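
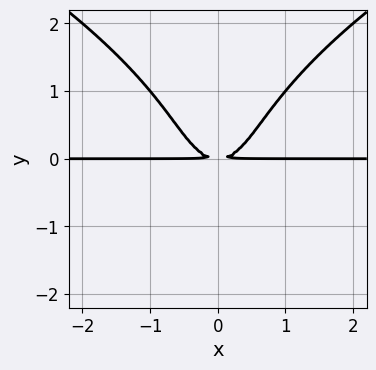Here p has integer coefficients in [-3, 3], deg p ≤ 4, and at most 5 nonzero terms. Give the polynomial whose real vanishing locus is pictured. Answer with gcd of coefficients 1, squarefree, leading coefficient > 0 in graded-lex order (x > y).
y^4 - 3*x^2*y + 2*y^2

First, deg p = 4. The shape is more complex than any degree-3 curve.
Next, symmetries: mirror symmetry x ↦ −x ⇒ only even powers of x.
Next, observable constraints: the visible x-axis segment lies entirely on the curve.
Finally, solving for integer coefficients yields p as stated.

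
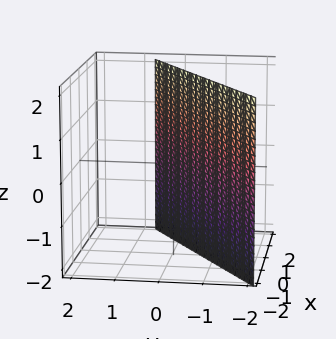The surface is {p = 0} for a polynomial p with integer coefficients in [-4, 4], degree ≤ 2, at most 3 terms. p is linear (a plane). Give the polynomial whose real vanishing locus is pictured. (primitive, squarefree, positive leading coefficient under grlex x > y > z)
1. The degree is 1 — every cross-section is a straight line — this is a plane.
2. From the visible intercepts: it misses every integer gridline on the z-axis; it meets the x-axis at x = 1 (among the integer gridlines).
3. Solving for integer coefficients yields p as stated.

2*x - 3*y - 2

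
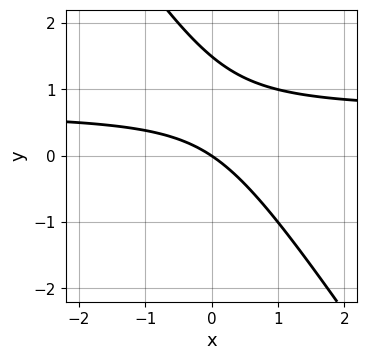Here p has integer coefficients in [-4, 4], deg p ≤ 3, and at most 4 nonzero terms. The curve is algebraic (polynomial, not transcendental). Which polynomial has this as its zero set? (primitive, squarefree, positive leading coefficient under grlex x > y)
Degree: no degree-1 curve has this shape, so deg p = 2.
Observable constraints: it crosses the x-axis at the gridline x = 0; it meets the y-axis at y = 0 (among the integer gridlines).
Fitting integer coefficients to these (and the overall shape) gives p.

3*x*y + 2*y^2 - 2*x - 3*y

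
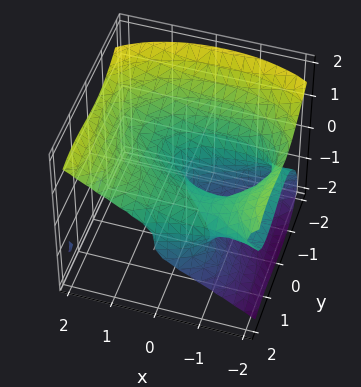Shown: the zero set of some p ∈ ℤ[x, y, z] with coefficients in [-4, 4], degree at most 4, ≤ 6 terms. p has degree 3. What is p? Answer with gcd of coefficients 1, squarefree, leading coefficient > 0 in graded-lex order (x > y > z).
(a) Degree: the shape is more complex than any degree-2 surface, so deg p = 3.
(b) Reading off the gridlines: one x-axis crossing is at x = 0; the y-axis gridline crossings are at y ∈ {0, 2}; it meets the z-axis at z = 0 (among the integer gridlines).
(c) Assembling these constraints gives the stated polynomial.

x^2*z - y^3 - 2*z^3 + 2*y^2 + x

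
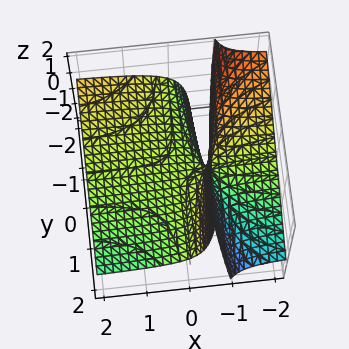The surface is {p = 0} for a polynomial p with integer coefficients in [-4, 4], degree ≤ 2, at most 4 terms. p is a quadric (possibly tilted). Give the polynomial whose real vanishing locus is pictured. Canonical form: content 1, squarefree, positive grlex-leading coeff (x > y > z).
x*y + 3*x*z + 2*z

1. deg p = 2.
2. Reading off the gridlines: every point of the x-axis in the box is on the surface; the visible y-axis segment lies entirely on the surface; it crosses the z-axis at the gridline z = 0.
3. These observations pin down the coefficients.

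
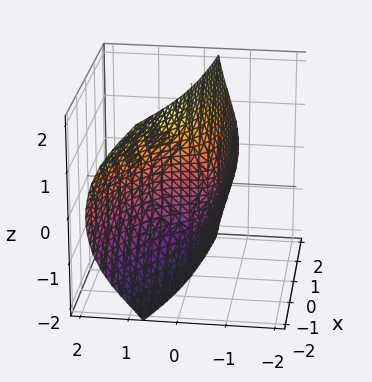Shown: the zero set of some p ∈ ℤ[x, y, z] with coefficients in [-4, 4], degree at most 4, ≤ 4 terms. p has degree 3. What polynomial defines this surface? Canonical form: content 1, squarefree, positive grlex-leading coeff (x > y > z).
(a) deg p = 3. A generic line meets the surface in up to 3 points.
(b) Checking where it meets the axes: every point of the z-axis in the box is on the surface; it meets the y-axis at y = 0 (among the integer gridlines).
(c) The integer polynomial consistent with all of this is the stated p.

y^3 + y*z^2 + x*y + x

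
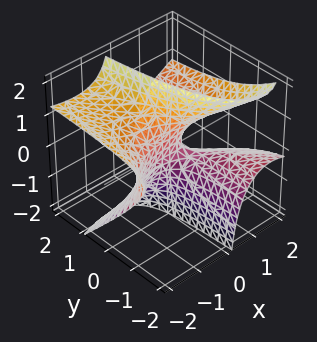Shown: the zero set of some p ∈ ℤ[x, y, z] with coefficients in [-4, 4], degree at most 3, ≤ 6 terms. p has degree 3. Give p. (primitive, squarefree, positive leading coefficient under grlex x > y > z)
(a) Degree: no degree-2 surface has this shape, so deg p = 3.
(b) From the axis intercepts and sections: it crosses the x-axis at the gridline x = 0; one y-axis crossing is at y = 0.
(c) Matching integer coefficients to the picture gives p. Check: (0, 0, -1) on the z-axis lies on the surface, and p(0, 0, -1) = 0. ✓

x^3 - 3*x*y*z - 3*x*z^2 + 3*x*y - 3*y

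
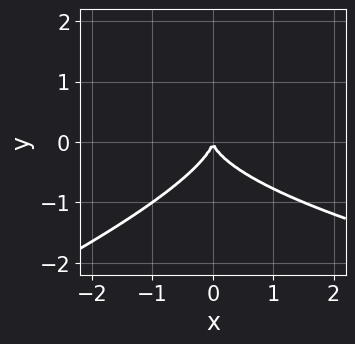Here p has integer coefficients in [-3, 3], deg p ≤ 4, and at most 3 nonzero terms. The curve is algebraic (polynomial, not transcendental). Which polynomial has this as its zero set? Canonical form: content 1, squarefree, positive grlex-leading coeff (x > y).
First, deg p = 3. A generic line meets the curve in up to 3 points.
Next, from the visible intercepts: one y-axis crossing is at y = 0; one x-axis crossing is at x = 0.
Finally, these observations pin down the coefficients.

x*y^2 - 3*y^3 - 2*x^2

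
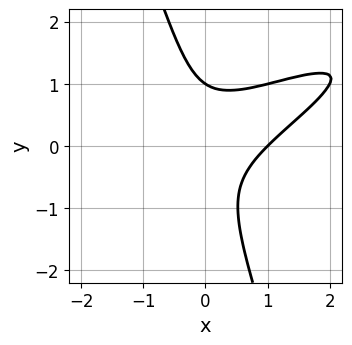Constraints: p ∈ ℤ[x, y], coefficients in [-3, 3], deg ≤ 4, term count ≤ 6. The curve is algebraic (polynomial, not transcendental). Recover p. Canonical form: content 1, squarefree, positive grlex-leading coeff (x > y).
(a) The degree is 3 — no degree-2 curve has this shape.
(b) Reading off the gridlines: it crosses the y-axis at the gridline y = 1; it meets the x-axis at x = 1 (among the integer gridlines).
(c) Fitting integer coefficients to these (and the overall shape) gives p.

x^3 - 3*x^2*y + 2*x*y^2 + y^3 - 1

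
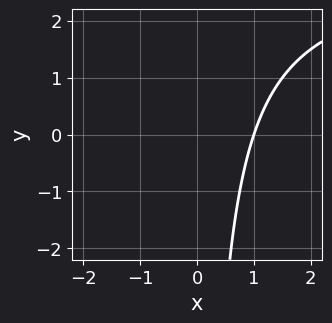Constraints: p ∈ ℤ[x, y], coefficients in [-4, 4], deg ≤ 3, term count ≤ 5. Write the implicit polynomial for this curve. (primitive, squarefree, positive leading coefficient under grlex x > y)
Degree: no degree-1 curve has this shape, so deg p = 2.
Against the integer gridlines: it meets the x-axis at x = 1 (among the integer gridlines); no y-intercept at any integer in the box.
Assembling these constraints gives the stated polynomial.

x*y - 3*x + 3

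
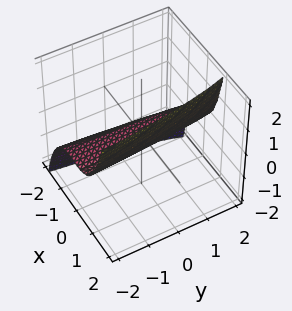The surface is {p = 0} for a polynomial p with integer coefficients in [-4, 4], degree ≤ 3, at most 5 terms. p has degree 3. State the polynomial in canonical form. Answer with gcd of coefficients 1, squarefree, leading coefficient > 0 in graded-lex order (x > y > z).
Degree: the shape is more complex than any degree-2 surface, so deg p = 3.
From the visible intercepts: one z-axis crossing is at z = 0; the visible y-axis segment lies entirely on the surface; it meets the x-axis at x = 0 (among the integer gridlines).
Together with the visible shape, these determine p as stated.

2*x^3 + y*z - 3*z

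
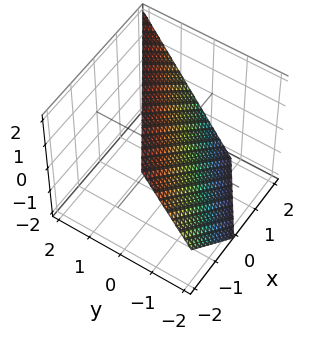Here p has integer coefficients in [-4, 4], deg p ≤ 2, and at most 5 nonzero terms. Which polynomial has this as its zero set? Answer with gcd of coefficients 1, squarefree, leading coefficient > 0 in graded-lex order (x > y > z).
2*x - 3*y + 2*z - 2

(a) Degree: every cross-section is a straight line — this is a plane, so deg p = 1.
(b) From the axis intercepts and sections: one x-axis crossing is at x = 1; it crosses the z-axis at the gridline z = 1.
(c) These observations pin down the coefficients.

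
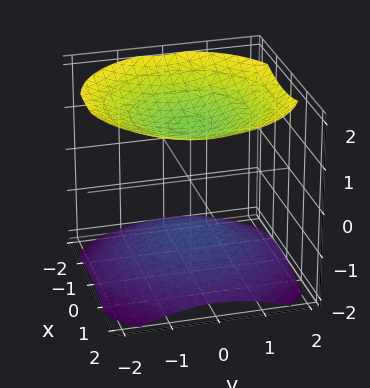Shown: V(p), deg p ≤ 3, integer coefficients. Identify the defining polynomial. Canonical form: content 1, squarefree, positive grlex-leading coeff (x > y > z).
(a) There are 2 components.
(b) Degree: the shape is more complex than any degree-1 surface, so deg p = 2.
(c) Symmetries: rotational symmetry about the z-axis ⇒ p depends on x, y only through x² + y².
(d) From the visible intercepts: the surface avoids every integer x-axis point in the box; the surface avoids every integer y-axis point in the box.
(e) Solving for integer coefficients yields p as stated.

x^2 + y^2 - 2*z^2 + 3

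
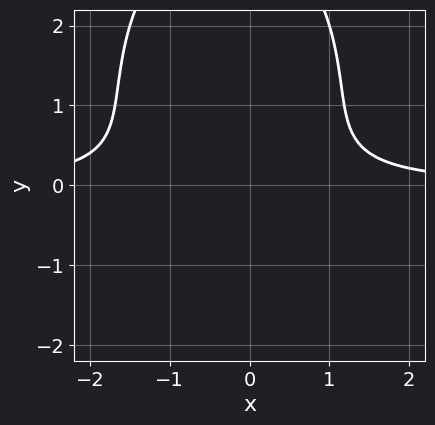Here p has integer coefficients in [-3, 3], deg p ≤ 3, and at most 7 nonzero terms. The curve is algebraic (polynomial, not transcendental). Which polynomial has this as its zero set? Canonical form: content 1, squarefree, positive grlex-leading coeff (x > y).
(a) deg p = 3.
(b) Checking where it meets the axes: no x-intercept at any integer in the box; no y-intercept at any integer in the box.
(c) Putting this together gives p.

2*x^2*y + y^3 + x*y - 3*y^2 - 2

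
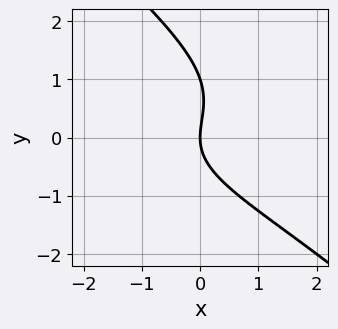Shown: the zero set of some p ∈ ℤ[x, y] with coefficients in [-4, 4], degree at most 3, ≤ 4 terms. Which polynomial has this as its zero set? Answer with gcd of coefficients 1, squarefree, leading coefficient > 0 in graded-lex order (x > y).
Degree: no degree-2 curve has this shape, so deg p = 3.
Checking where it meets the axes: the y-axis gridline crossings are at y ∈ {0, 1}; it meets the x-axis at x = 0 (among the integer gridlines).
Fitting integer coefficients to these (and the overall shape) gives p.

x*y^2 + y^3 - y^2 + 2*x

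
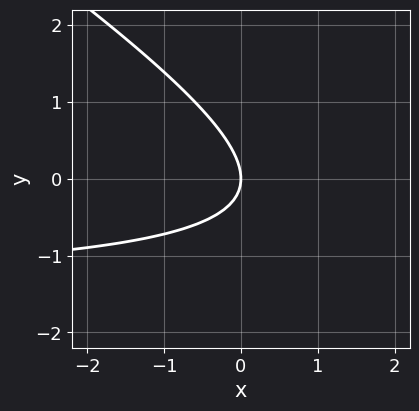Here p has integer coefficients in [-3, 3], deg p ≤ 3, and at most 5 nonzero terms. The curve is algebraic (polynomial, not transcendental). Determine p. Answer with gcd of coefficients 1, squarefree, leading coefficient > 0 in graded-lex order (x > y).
2*x*y + 3*y^2 + 3*x

deg p = 2.
Checking where it meets the axes: it meets the y-axis at y = 0 (among the integer gridlines); it crosses the x-axis at the gridline x = 0.
Putting this together gives p.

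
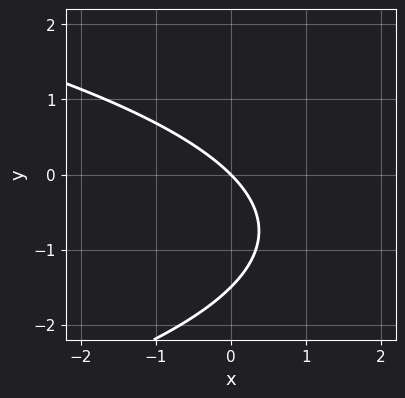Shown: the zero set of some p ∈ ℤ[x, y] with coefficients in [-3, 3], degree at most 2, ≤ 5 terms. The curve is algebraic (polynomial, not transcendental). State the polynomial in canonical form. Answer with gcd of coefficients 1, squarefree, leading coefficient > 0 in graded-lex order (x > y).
First, degree: no degree-1 curve has this shape, so deg p = 2.
Then, from the visible intercepts: it crosses the x-axis at the gridline x = 0; it crosses the y-axis at the gridline y = 0.
Finally, putting this together gives p.

2*y^2 + 3*x + 3*y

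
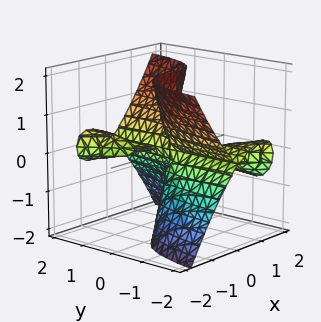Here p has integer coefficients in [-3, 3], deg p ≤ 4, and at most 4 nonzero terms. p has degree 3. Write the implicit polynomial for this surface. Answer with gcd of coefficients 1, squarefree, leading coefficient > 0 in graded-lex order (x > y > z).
First, there are 3 components. Treating them together as one polynomial.
Then, deg p = 3. A generic line meets the surface in up to 3 points.
Next, against the integer gridlines: the visible y-axis segment lies entirely on the surface; every point of the z-axis in the box is on the surface.
Finally, solving for integer coefficients yields p as stated.

3*x^3 + 2*x^2*y - 3*y*z^2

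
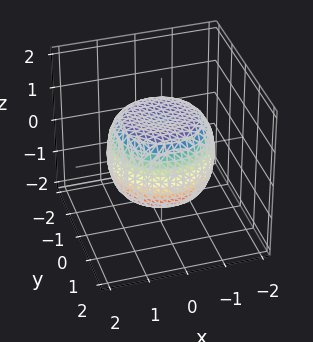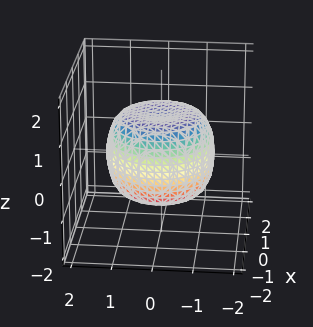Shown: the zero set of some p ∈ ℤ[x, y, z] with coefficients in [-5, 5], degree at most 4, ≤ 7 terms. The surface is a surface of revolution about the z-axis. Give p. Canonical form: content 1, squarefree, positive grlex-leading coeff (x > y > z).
2*x^4 + 4*x^2*y^2 + 2*y^4 - 2*x^2 - 2*y^2 + 3*z^2 - 3

1. The degree is 4 — the shape is more complex than any degree-3 surface.
2. Symmetry: the z-axis is an axis of rotation, so x and y enter only as x² + y².
3. From the visible intercepts: among the integer gridlines, it crosses the z-axis at z ∈ {-1, 1}; a circular section at z = -1 has radius exactly 1.
4. Solving for integer coefficients yields p as stated.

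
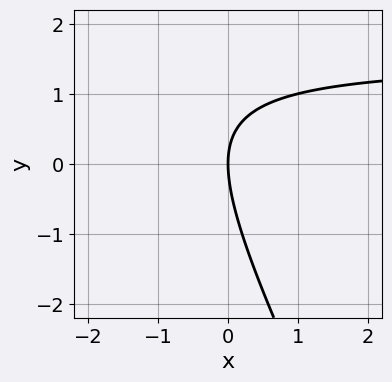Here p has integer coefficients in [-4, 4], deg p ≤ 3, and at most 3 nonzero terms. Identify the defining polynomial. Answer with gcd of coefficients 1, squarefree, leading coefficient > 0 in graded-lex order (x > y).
First, deg p = 2.
Next, against the integer gridlines: it meets the y-axis at y = 0 (among the integer gridlines); it crosses the x-axis at the gridline x = 0.
Finally, the integer polynomial consistent with all of this is the stated p.

2*x*y + y^2 - 3*x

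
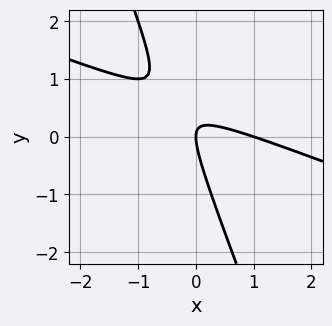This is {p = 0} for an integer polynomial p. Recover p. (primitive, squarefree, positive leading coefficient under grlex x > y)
1. The degree is 2 — no degree-1 curve has this shape.
2. Checking where it meets the axes: among the integer gridlines, it crosses the x-axis at x ∈ {0, 1}; it crosses the y-axis at the gridline y = 0.
3. Putting this together gives p.

x^2 + 3*x*y + y^2 - x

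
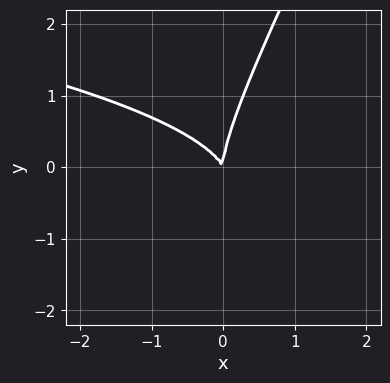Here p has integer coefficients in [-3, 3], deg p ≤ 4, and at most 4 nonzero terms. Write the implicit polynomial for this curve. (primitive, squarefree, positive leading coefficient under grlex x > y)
First, deg p = 3. A generic line meets the curve in up to 3 points.
Next, from the axis intercepts and sections: one x-axis crossing is at x = 0; it crosses the y-axis at the gridline y = 0.
Finally, these observations pin down the coefficients.

2*x*y^2 - y^3 + 2*x^2 + x*y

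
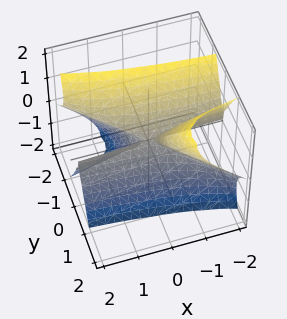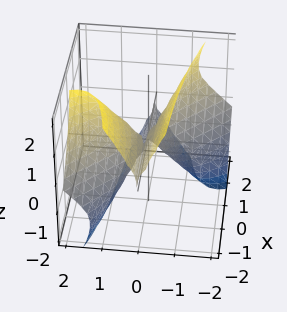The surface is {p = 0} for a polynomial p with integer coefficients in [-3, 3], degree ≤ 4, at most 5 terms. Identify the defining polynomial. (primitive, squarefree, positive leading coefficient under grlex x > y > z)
First, degree: the shape is more complex than any degree-2 surface, so deg p = 3.
Next, checking where it meets the axes: it meets the y-axis at y = 0 (among the integer gridlines); one z-axis crossing is at z = 0; every point of the x-axis in the box is on the surface.
Finally, the integer polynomial consistent with all of this is the stated p.

3*x*y^2 + 3*y^3 - 3*y^2*z + z^3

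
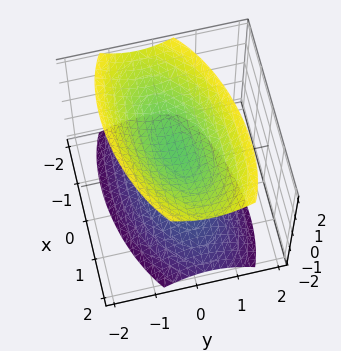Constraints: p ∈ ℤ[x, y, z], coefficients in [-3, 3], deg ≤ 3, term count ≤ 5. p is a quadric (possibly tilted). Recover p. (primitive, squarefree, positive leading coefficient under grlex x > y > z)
First, there are 2 components. Treating them together as one polynomial.
Next, the degree is 2 — no degree-1 surface has this shape.
Then, reading off the gridlines: it misses every integer gridline on the y-axis; among the integer gridlines, it crosses the z-axis at z ∈ {-1, 1}; no x-intercept at any integer in the box.
Finally, the integer polynomial consistent with all of this is the stated p.

x^2 - x*y + 3*y^2 - 2*z^2 + 2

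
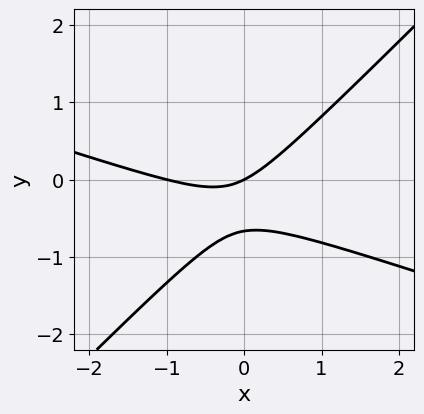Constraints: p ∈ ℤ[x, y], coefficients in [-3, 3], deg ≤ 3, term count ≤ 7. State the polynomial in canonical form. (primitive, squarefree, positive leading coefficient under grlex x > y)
Degree: the shape is more complex than any degree-1 curve, so deg p = 2.
Checking where it meets the axes: it meets the y-axis at y = 0 (among the integer gridlines); among the integer gridlines, it crosses the x-axis at x ∈ {-1, 0}.
Together with the visible shape, these determine p as stated.

x^2 + 2*x*y - 3*y^2 + x - 2*y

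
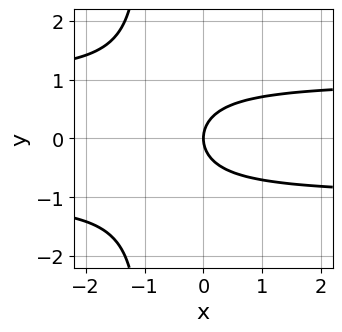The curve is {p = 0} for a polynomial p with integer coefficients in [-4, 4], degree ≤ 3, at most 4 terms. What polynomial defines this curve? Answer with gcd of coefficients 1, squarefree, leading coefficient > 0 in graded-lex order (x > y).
(a) Degree: the shape is more complex than any degree-2 curve, so deg p = 3.
(b) Symmetries: it's symmetric under y → −y, forcing even powers of y.
(c) Observable constraints: one y-axis crossing is at y = 0; one x-axis crossing is at x = 0.
(d) Putting this together gives p.

x*y^2 + y^2 - x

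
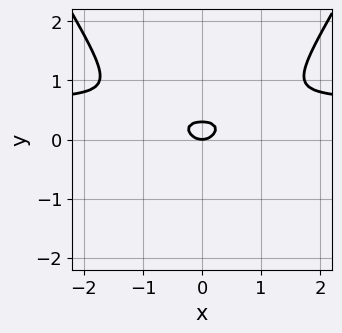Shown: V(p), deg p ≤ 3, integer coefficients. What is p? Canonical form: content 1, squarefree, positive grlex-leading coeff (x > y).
1. deg p = 3. No degree-2 curve has this shape.
2. Symmetries: it's symmetric under x → −x, forcing even powers of x.
3. From the axis intercepts and sections: it meets the x-axis at x = 0 (among the integer gridlines); it crosses the y-axis at the gridline y = 0.
4. Fitting integer coefficients to these (and the overall shape) gives p.

3*x^2*y - y^3 - 2*x^2 - 3*y^2 + y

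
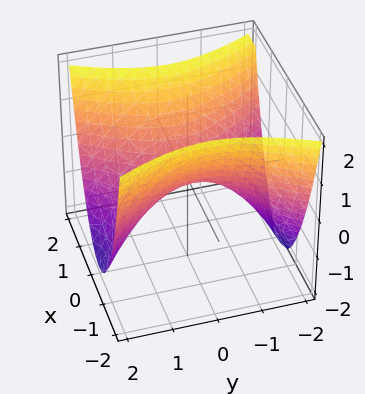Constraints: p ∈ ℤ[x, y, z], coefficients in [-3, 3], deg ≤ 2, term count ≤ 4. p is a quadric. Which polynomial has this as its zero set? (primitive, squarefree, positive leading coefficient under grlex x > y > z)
2*x^2 - y^2 - 2*z

1. The degree is 2 — a saddle surface; a quadric.
2. Symmetries: the x ↦ −x reflection is a symmetry, so x appears only in even powers; it's symmetric under y → −y, forcing even powers of y.
3. Checking where it meets the axes: it crosses the y-axis at the gridline y = 0; it crosses the x-axis at the gridline x = 0; it crosses the z-axis at the gridline z = 0.
4. Together with the visible shape, these determine p as stated.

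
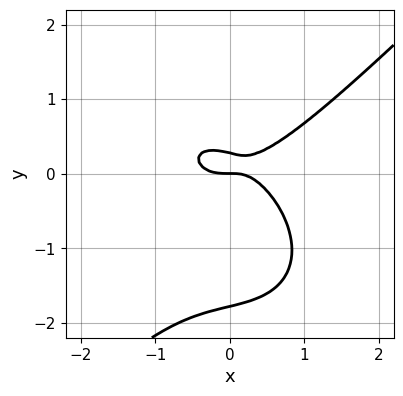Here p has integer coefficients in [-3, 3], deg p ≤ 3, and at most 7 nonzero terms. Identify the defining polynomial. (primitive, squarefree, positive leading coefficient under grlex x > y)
2*x^3 - 2*y^3 - x*y - 3*y^2 + y

Degree: no degree-2 curve has this shape, so deg p = 3.
Against the integer gridlines: it crosses the y-axis at the gridline y = 0; one x-axis crossing is at x = 0.
These observations pin down the coefficients.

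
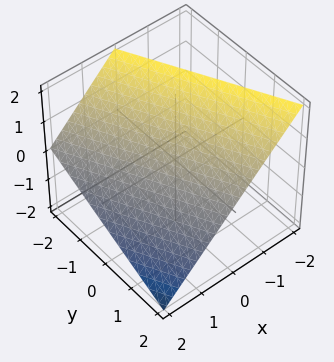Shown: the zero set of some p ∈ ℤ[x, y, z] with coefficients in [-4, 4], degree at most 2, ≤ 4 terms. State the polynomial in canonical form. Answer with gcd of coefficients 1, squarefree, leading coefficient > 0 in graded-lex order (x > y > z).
2*x + y + 2*z - 2

Degree: the surface is flat (a plane), so deg p = 1.
Reading off the gridlines: it crosses the y-axis at the gridline y = 2; it crosses the z-axis at the gridline z = 1; it crosses the x-axis at the gridline x = 1.
Together with the visible shape, these determine p as stated.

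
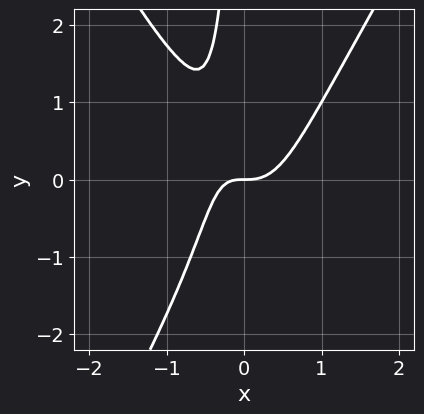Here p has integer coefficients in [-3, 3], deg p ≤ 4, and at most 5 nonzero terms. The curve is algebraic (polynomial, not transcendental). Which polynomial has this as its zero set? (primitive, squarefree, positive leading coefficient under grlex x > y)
3*x^3 - x*y^2 - x*y - y

deg p = 3. A generic line meets the curve in up to 3 points.
Against the integer gridlines: it crosses the y-axis at the gridline y = 0; it meets the x-axis at x = 0 (among the integer gridlines).
Solving for integer coefficients yields p as stated.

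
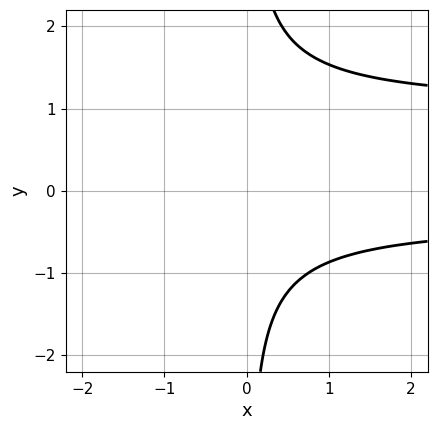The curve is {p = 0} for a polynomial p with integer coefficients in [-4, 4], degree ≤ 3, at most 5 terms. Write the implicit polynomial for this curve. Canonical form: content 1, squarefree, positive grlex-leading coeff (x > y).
3*x*y^2 - 2*x*y - x - 3

deg p = 3. No degree-2 curve has this shape.
Observable constraints: it misses every integer gridline on the y-axis; the curve avoids every integer x-axis point in the box.
Assembling these constraints gives the stated polynomial.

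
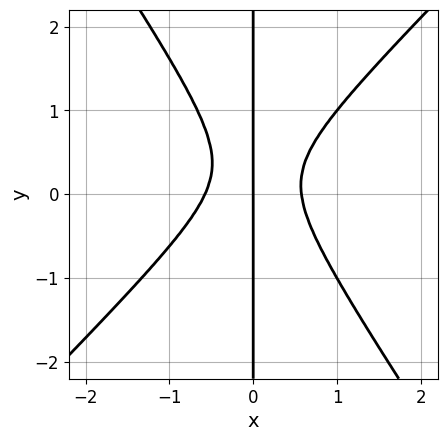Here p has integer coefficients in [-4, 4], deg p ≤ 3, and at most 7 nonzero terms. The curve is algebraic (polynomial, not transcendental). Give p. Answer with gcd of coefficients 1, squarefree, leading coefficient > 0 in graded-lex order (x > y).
3*x^3 - x^2*y - 2*x*y^2 + x*y - x

(a) Degree: the shape is more complex than any degree-2 curve, so deg p = 3.
(b) Against the integer gridlines: it crosses the x-axis at the gridline x = 0; the visible y-axis segment lies entirely on the curve.
(c) Assembling these constraints gives the stated polynomial.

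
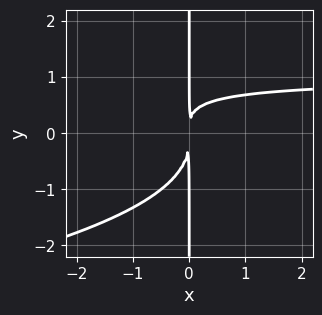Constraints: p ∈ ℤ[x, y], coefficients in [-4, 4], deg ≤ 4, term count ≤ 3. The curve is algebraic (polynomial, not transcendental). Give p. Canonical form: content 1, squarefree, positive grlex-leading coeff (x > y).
(a) The degree is 4 — no degree-3 curve has this shape.
(b) Against the integer gridlines: every point of the y-axis in the box is on the curve.
(c) These observations pin down the coefficients.

x*y^3 + x^2*y - x^2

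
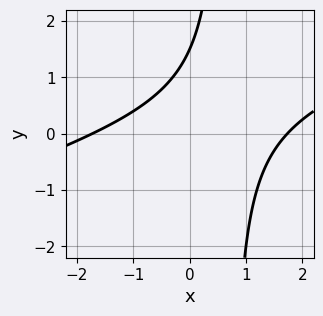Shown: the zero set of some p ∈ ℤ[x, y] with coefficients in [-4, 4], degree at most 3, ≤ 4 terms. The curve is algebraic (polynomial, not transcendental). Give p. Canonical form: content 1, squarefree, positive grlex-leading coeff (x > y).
1. deg p = 2.
2. Putting this together gives p.

x^2 - 3*x*y + 2*y - 3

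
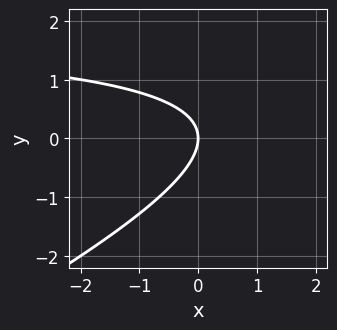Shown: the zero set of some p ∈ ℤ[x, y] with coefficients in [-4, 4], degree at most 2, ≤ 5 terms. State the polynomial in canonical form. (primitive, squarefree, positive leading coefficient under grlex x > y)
x*y - 2*y^2 - 2*x

1. deg p = 2. No degree-1 curve has this shape.
2. Checking where it meets the axes: it crosses the x-axis at the gridline x = 0; it crosses the y-axis at the gridline y = 0.
3. Fitting integer coefficients to these (and the overall shape) gives p.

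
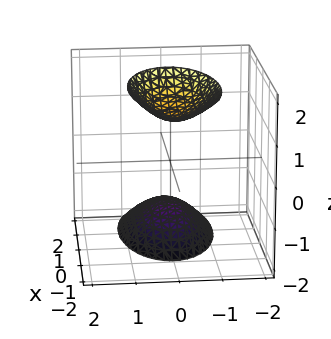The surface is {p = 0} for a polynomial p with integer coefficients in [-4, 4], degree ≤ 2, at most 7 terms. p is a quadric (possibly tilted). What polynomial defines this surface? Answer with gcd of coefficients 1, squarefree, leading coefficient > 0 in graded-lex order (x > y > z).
There are 2 components. They look like related sheets of one shape, so recover p as a whole.
deg p = 2. A generic line meets the surface in up to 2 points.
From the axis intercepts and sections: it misses every integer gridline on the x-axis; it misses every integer gridline on the y-axis.
Together with the visible shape, these determine p as stated.

x^2 + x*z + 3*y^2 - z^2 + 2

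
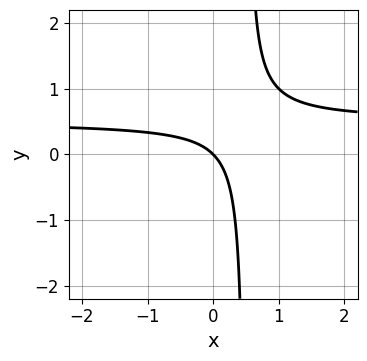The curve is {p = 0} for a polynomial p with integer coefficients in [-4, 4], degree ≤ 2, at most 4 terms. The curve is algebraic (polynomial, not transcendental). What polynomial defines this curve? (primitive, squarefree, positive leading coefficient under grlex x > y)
2*x*y - x - y

1. deg p = 2. No degree-1 curve has this shape.
2. Checking where it meets the axes: it crosses the x-axis at the gridline x = 0; it meets the y-axis at y = 0 (among the integer gridlines).
3. These observations pin down the coefficients.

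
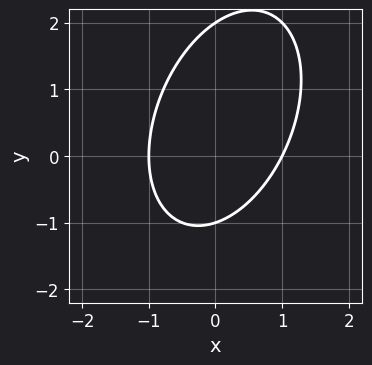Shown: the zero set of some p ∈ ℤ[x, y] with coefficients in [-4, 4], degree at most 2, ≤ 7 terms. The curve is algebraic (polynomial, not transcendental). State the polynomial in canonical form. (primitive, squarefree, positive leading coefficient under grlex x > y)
2*x^2 - x*y + y^2 - y - 2

1. deg p = 2. The shape is more complex than any degree-1 curve.
2. Observable constraints: the x-axis gridline crossings are at x ∈ {-1, 1}; the y-axis gridline crossings are at y ∈ {-1, 2}.
3. These observations pin down the coefficients.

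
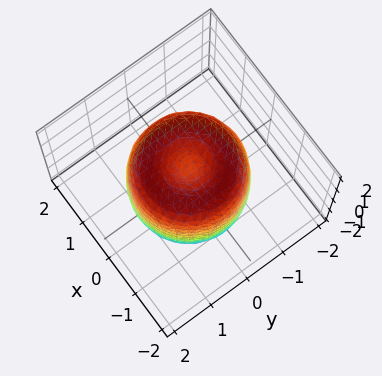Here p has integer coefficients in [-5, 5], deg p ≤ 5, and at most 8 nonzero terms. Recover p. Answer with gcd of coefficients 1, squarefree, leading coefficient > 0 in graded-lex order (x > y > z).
2*x^4 + 4*x^2*y^2 + 2*y^4 - 3*x^2 - 3*y^2 + z^2 - 1

The degree is 4 — no degree-3 surface has this shape.
By symmetry, every cross-section ⟂ z is a circle, so x, y appear only via x² + y².
Checking where it meets the axes: a circular section at z = 0 has radius between 1 and 2; the z-axis gridline crossings are at z ∈ {-1, 1}.
Together with the visible shape, these determine p as stated.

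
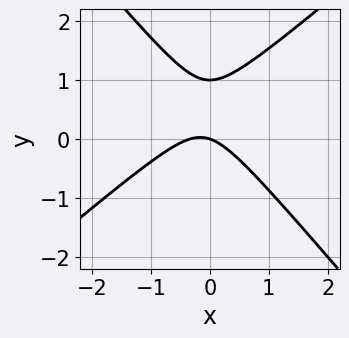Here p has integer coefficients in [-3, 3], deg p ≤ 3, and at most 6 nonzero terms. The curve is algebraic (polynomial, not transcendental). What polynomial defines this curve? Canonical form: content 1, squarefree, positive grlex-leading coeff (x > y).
deg p = 2. A generic line meets the curve in up to 2 points.
From the axis intercepts and sections: among the integer gridlines, it crosses the y-axis at y ∈ {0, 1}; one x-axis crossing is at x = 0.
Solving for integer coefficients yields p as stated.

3*x^2 - x*y - 3*y^2 + x + 3*y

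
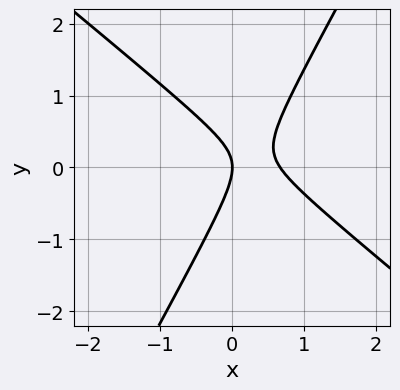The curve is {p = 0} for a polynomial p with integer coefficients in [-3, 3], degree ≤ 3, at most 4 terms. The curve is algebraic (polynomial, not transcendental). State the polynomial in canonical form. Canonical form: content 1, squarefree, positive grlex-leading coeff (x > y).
3*x^2 + 2*x*y - 2*y^2 - 2*x

First, deg p = 2.
Next, observable constraints: one x-axis crossing is at x = 0; it meets the y-axis at y = 0 (among the integer gridlines).
Finally, the integer polynomial consistent with all of this is the stated p.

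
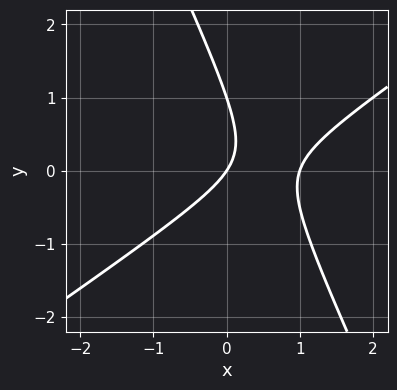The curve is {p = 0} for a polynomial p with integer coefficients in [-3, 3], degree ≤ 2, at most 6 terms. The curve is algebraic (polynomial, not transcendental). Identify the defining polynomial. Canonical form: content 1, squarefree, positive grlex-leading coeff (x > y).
3*x^2 - 3*x*y - 2*y^2 - 3*x + 2*y

deg p = 2. The shape is more complex than any degree-1 curve.
From the axis intercepts and sections: among the integer gridlines, it crosses the y-axis at y ∈ {0, 1}; the x-axis gridline crossings are at x ∈ {0, 1}.
Assembling these constraints gives the stated polynomial.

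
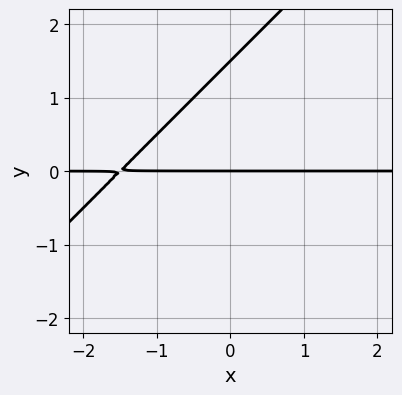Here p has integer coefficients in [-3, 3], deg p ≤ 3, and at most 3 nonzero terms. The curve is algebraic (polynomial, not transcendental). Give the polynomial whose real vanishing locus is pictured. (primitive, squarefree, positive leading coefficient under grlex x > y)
2*x*y - 2*y^2 + 3*y

First, degree: no degree-1 curve has this shape, so deg p = 2.
Then, checking where it meets the axes: every point of the x-axis in the box is on the curve; it crosses the y-axis at the gridline y = 0.
Finally, putting this together gives p.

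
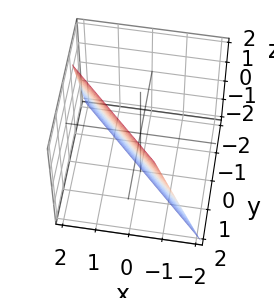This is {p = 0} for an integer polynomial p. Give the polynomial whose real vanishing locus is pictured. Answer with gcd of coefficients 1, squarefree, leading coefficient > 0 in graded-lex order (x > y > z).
First, degree: the surface is flat (a plane), so deg p = 1.
Next, from the visible intercepts: it crosses the z-axis at the gridline z = -2.
Finally, the integer polynomial consistent with all of this is the stated p.

3*x + 3*y - z - 2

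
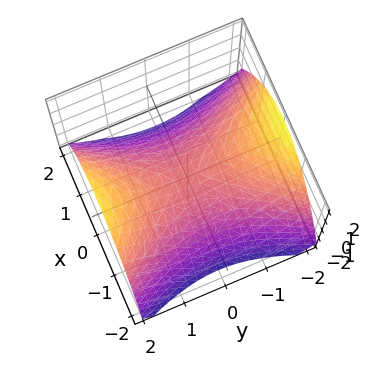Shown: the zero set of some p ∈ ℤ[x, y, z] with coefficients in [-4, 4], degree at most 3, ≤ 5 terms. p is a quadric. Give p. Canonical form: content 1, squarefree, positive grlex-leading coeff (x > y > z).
First, the degree is 2 — a saddle surface; a quadric.
Next, symmetries: it's symmetric under x → −x, forcing even powers of x; it's symmetric under y → −y, forcing even powers of y.
Next, against the integer gridlines: it meets the y-axis at y = 0 (among the integer gridlines); it meets the z-axis at z = 0 (among the integer gridlines).
Finally, together with the visible shape, these determine p as stated.

2*x^2 - y^2 + 3*z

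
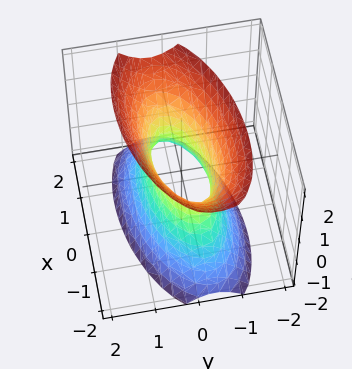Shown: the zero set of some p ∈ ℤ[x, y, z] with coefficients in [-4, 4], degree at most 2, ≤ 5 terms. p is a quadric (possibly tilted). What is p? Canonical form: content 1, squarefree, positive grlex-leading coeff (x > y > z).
First, the degree is 2 — no degree-1 surface has this shape.
Next, against the integer gridlines: among the integer gridlines, it crosses the x-axis at x ∈ {-1, 1}; the surface avoids every integer z-axis point in the box.
Finally, the integer polynomial consistent with all of this is the stated p.

x^2 - x*y + 3*y^2 - z^2 - 1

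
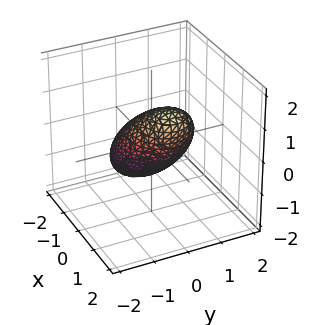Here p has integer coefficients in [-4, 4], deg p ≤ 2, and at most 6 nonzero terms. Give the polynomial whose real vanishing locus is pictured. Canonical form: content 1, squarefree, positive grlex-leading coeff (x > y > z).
2*x^2 - 3*x*z + 2*y^2 + 2*z^2 - 2

Degree: a generic line meets the surface in up to 2 points, so deg p = 2.
Observable constraints: among the integer gridlines, it crosses the y-axis at y ∈ {-1, 1}; the z-axis gridline crossings are at z ∈ {-1, 1}.
These observations pin down the coefficients. Check: (1, 0, 0) on the x-axis lies on the surface, and p(1, 0, 0) = 0. ✓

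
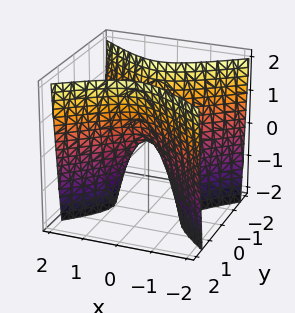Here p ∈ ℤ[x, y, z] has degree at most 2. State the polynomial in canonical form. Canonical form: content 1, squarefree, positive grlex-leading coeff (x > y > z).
2*x^2 - 3*y^2 + z

(a) Degree: a saddle surface; a quadric, so deg p = 2.
(b) Symmetries: it's symmetric under y → −y, forcing even powers of y; it's symmetric under x → −x, forcing even powers of x.
(c) Against the integer gridlines: it crosses the y-axis at the gridline y = 0; it crosses the z-axis at the gridline z = 0; it meets the x-axis at x = 0 (among the integer gridlines).
(d) Putting this together gives p.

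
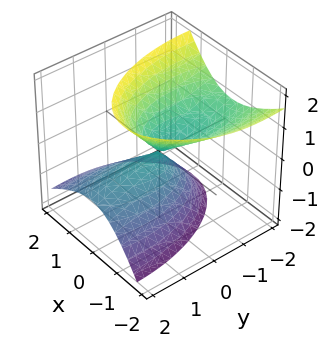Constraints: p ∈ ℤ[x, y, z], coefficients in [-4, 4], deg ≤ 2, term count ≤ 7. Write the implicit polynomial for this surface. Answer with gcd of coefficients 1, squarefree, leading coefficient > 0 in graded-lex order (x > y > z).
3*x^2 + 2*x*z + y^2 + 2*y*z - 2*z^2

First, there are 2 components.
Then, the degree is 2 — a generic line meets the surface in up to 2 points.
Then, checking where it meets the axes: one x-axis crossing is at x = 0; it crosses the z-axis at the gridline z = 0; it meets the y-axis at y = 0 (among the integer gridlines).
Finally, the integer polynomial consistent with all of this is the stated p.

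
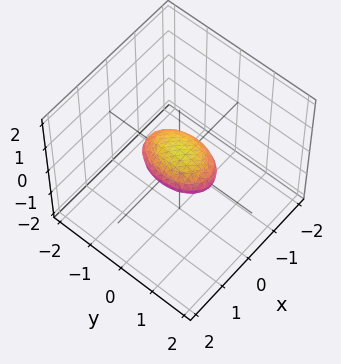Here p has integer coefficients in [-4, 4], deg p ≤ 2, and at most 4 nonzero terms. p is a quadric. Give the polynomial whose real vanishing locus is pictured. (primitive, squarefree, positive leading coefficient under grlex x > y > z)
(a) Degree: bounded and convex; a quadric, so deg p = 2.
(b) Symmetries: it's symmetric under x → −x, forcing even powers of x; mirror symmetry y ↦ −y ⇒ only even powers of y; mirror symmetry z ↦ −z ⇒ only even powers of z.
(c) From the visible intercepts: among the integer gridlines, it crosses the y-axis at y ∈ {-1, 1}.
(d) Solving for integer coefficients yields p as stated.

2*x^2 + y^2 + 3*z^2 - 1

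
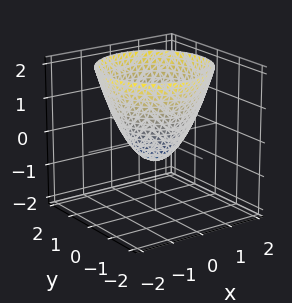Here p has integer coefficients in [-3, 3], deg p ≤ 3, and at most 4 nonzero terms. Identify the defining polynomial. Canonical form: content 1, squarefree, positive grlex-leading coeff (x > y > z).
First, the degree is 2 — a generic line meets the surface in up to 2 points.
Then, symmetry: the surface is invariant under rotation about z: p = q(x² + y², z).
Next, against the integer gridlines: a circular section at z = 0 has radius between 0 and 1.
Finally, putting this together gives p.

3*x^2 + 3*y^2 - 3*z - 2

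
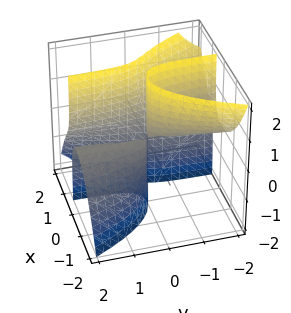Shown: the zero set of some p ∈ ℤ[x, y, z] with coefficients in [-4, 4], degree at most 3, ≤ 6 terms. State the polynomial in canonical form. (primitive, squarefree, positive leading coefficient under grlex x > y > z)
3*x^3 + 3*x*y*z - 3*x^2 - 2*y*z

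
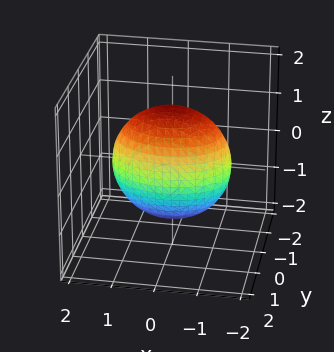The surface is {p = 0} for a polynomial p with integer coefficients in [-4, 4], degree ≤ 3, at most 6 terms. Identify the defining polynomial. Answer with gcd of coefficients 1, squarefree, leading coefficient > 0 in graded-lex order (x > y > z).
x^2 + 2*y^2 + z^2 - 2

1. deg p = 2. Bounded and convex; a quadric.
2. Symmetries: the x ↦ −x reflection is a symmetry, so x appears only in even powers; the z ↦ −z reflection is a symmetry, so z appears only in even powers; mirror symmetry y ↦ −y ⇒ only even powers of y.
3. From the axis intercepts and sections: the y-axis gridline crossings are at y ∈ {-1, 1}.
4. These observations pin down the coefficients.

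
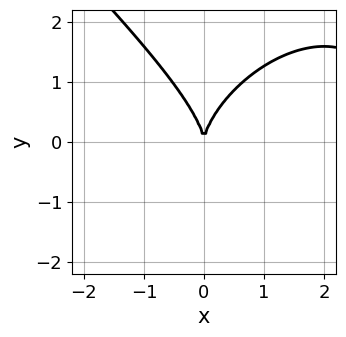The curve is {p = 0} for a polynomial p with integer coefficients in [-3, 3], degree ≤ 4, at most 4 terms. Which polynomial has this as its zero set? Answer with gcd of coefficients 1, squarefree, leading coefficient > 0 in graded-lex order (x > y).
Degree: no degree-2 curve has this shape, so deg p = 3.
From the visible intercepts: it meets the y-axis at y = 0 (among the integer gridlines); it meets the x-axis at x = 0 (among the integer gridlines).
The integer polynomial consistent with all of this is the stated p.

x^3 + y^3 - 3*x^2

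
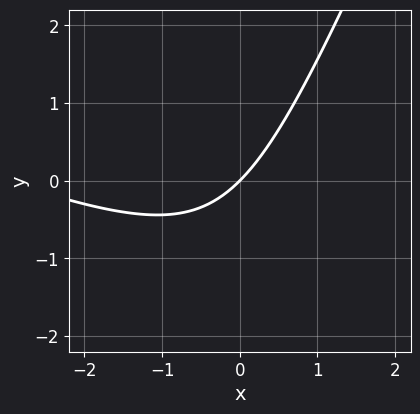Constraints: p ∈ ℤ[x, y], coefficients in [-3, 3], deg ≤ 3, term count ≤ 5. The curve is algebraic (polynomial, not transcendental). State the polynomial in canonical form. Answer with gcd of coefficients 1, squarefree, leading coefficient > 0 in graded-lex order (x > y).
Degree: no degree-1 curve has this shape, so deg p = 2.
Against the integer gridlines: it meets the x-axis at x = 0 (among the integer gridlines); it meets the y-axis at y = 0 (among the integer gridlines).
Fitting integer coefficients to these (and the overall shape) gives p.

x^2 + 2*x*y - y^2 + 3*x - 3*y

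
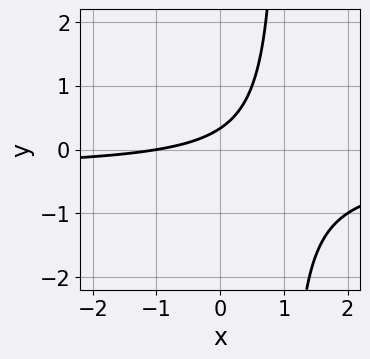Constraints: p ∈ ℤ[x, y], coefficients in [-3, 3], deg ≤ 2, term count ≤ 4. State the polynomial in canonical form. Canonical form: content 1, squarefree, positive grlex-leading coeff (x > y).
1. deg p = 2. The shape is more complex than any degree-1 curve.
2. Observable constraints: one x-axis crossing is at x = -1.
3. Solving for integer coefficients yields p as stated.

3*x*y + x - 3*y + 1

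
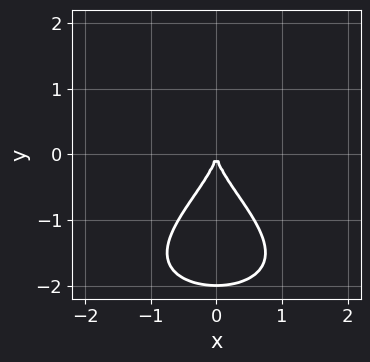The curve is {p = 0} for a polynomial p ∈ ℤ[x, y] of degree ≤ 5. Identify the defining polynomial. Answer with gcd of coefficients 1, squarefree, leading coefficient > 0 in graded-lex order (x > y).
y^4 + 2*y^3 + 3*x^2

First, deg p = 4. A generic line meets the curve in up to 4 points.
Next, symmetries: the x ↦ −x reflection is a symmetry, so x appears only in even powers.
Then, from the visible intercepts: it meets the x-axis at x = 0 (among the integer gridlines); the y-axis gridline crossings are at y ∈ {-2, 0}.
Finally, together with the visible shape, these determine p as stated.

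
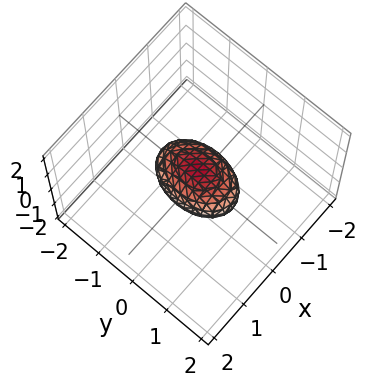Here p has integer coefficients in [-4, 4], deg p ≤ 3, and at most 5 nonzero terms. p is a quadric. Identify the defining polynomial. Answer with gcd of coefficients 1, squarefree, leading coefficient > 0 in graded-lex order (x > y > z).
2*x^2 + y^2 + 2*z^2 - 1

1. The degree is 2 — bounded and convex; a quadric.
2. Symmetries: it's symmetric under y → −y, forcing even powers of y; mirror symmetry z ↦ −z ⇒ only even powers of z; the x ↦ −x reflection is a symmetry, so x appears only in even powers.
3. From the visible intercepts: the y-axis gridline crossings are at y ∈ {-1, 1}.
4. Matching integer coefficients to the picture gives p.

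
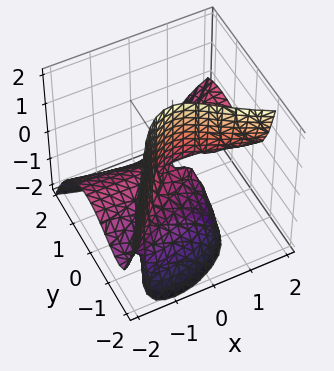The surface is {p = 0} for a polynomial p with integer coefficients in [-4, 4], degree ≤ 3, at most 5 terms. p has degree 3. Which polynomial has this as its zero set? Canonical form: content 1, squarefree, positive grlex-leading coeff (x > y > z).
2*x^2*z - 2*x*y^2 + 2*y^3 + 3*y*z

Degree: a generic line meets the surface in up to 3 points, so deg p = 3.
Against the integer gridlines: the visible x-axis segment lies entirely on the surface; the visible z-axis segment lies entirely on the surface; it meets the y-axis at y = 0 (among the integer gridlines).
Assembling these constraints gives the stated polynomial.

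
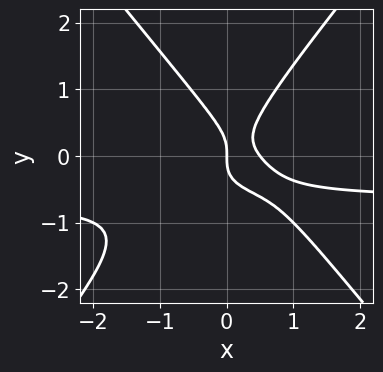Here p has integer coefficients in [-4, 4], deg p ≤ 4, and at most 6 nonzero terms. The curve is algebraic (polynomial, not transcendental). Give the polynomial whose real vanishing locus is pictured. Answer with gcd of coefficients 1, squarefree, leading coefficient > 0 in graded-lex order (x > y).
First, deg p = 3. No degree-2 curve has this shape.
Next, reading off the gridlines: it crosses the x-axis at the gridline x = 0; it meets the y-axis at y = 0 (among the integer gridlines).
Finally, assembling these constraints gives the stated polynomial.

3*x^2*y - 2*y^3 + 2*x^2 - x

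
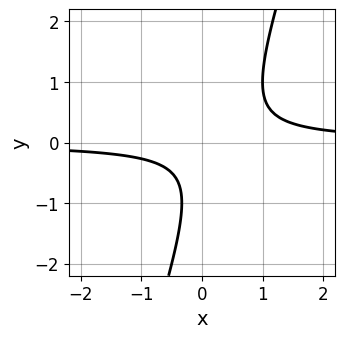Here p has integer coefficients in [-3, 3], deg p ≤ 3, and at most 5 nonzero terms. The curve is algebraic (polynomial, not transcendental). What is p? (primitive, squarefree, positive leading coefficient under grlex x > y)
3*x*y - y^2 - y - 1

First, deg p = 2. No degree-1 curve has this shape.
Then, from the visible intercepts: the curve avoids every integer x-axis point in the box; the curve avoids every integer y-axis point in the box.
Finally, these observations pin down the coefficients.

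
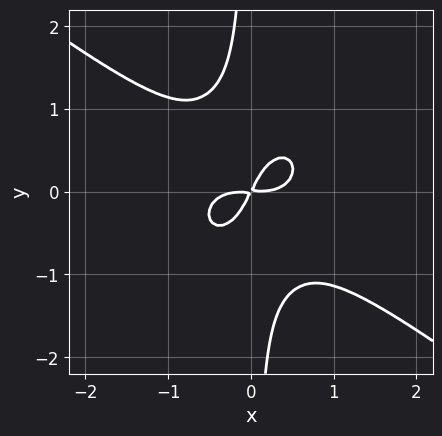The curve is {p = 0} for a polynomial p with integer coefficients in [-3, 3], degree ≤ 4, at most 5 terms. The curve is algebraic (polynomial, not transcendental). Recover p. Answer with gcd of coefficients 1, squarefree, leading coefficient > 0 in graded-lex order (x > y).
2*x^4 + x^3*y + 3*x*y^3 - 2*x*y + y^2

First, deg p = 4.
Finally, putting this together gives p.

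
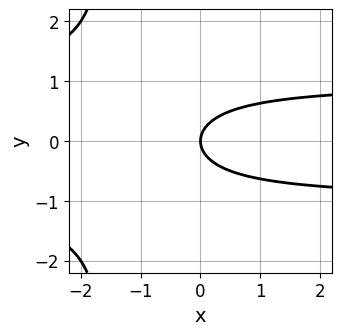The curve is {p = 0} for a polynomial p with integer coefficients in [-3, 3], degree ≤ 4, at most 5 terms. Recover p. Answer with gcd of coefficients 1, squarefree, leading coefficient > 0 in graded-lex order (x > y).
1. The degree is 3 — a generic line meets the curve in up to 3 points.
2. Symmetries: it's symmetric under y → −y, forcing even powers of y.
3. Checking where it meets the axes: it meets the y-axis at y = 0 (among the integer gridlines); one x-axis crossing is at x = 0.
4. Fitting integer coefficients to these (and the overall shape) gives p.

2*x*y^2 + 3*y^2 - 2*x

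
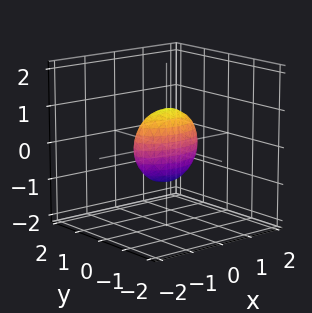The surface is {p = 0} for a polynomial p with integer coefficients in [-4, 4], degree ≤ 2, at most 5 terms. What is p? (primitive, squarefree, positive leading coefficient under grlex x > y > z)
x^2 + 3*y^2 + z^2 - 1

1. The degree is 2 — bounded and convex; a quadric.
2. Symmetries: mirror symmetry z ↦ −z ⇒ only even powers of z; the y ↦ −y reflection is a symmetry, so y appears only in even powers; mirror symmetry x ↦ −x ⇒ only even powers of x.
3. Checking where it meets the axes: the x-axis gridline crossings are at x ∈ {-1, 1}; the z-axis gridline crossings are at z ∈ {-1, 1}.
4. Assembling these constraints gives the stated polynomial.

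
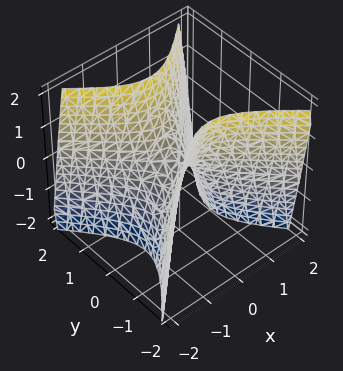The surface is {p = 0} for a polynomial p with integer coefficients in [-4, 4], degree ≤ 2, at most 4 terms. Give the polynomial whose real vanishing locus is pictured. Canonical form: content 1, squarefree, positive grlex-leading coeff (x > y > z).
1. Degree: a hyperbolic paraboloid; a quadric, so deg p = 2.
2. Symmetries: mirror symmetry x ↦ −x ⇒ only even powers of x; mirror symmetry y ↦ −y ⇒ only even powers of y.
3. Checking where it meets the axes: it meets the x-axis at x = 0 (among the integer gridlines); it meets the y-axis at y = 0 (among the integer gridlines); one z-axis crossing is at z = 0.
4. Assembling these constraints gives the stated polynomial.

2*x^2 - 2*y^2 + z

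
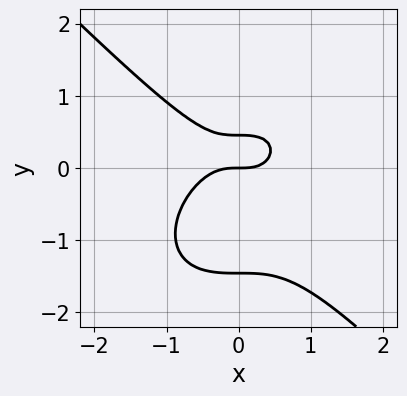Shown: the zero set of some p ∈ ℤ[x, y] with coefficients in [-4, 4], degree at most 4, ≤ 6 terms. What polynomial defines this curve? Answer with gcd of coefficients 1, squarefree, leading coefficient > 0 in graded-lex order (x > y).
3*x^3 + 3*y^3 + 3*y^2 - 2*y

1. deg p = 3. A generic line meets the curve in up to 3 points.
2. Reading off the gridlines: it crosses the y-axis at the gridline y = 0; it crosses the x-axis at the gridline x = 0.
3. Putting this together gives p.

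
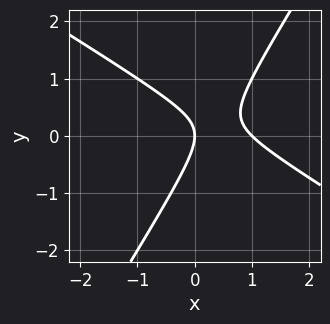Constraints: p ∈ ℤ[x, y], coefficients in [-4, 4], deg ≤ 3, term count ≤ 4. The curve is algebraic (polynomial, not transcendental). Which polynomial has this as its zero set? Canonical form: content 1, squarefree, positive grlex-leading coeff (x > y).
The degree is 2 — a generic line meets the curve in up to 2 points.
From the axis intercepts and sections: it meets the y-axis at y = 0 (among the integer gridlines); among the integer gridlines, it crosses the x-axis at x ∈ {0, 1}.
Matching integer coefficients to the picture gives p.

x^2 + x*y - y^2 - x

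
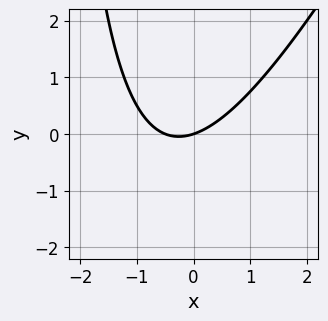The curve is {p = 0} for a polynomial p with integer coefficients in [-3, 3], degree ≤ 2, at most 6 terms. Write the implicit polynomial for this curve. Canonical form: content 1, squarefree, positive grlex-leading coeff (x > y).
First, the degree is 2 — a generic line meets the curve in up to 2 points.
Next, reading off the gridlines: it crosses the y-axis at the gridline y = 0; it crosses the x-axis at the gridline x = 0.
Finally, fitting integer coefficients to these (and the overall shape) gives p.

2*x^2 - x*y + x - 3*y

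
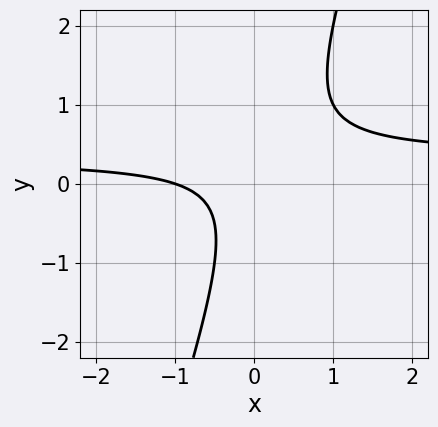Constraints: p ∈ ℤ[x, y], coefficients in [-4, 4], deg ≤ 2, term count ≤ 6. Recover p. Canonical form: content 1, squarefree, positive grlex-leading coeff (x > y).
3*x*y - y^2 - x - 1

deg p = 2. No degree-1 curve has this shape.
Reading off the gridlines: the curve avoids every integer y-axis point in the box; it meets the x-axis at x = -1 (among the integer gridlines).
Assembling these constraints gives the stated polynomial.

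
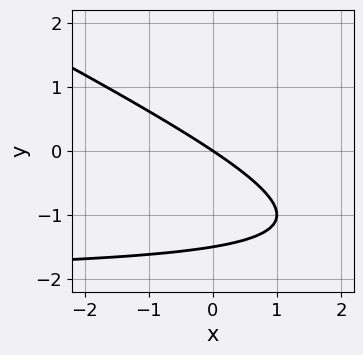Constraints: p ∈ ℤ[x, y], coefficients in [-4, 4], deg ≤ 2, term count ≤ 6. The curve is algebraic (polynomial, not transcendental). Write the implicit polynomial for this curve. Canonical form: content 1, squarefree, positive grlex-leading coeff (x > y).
x*y + 2*y^2 + 2*x + 3*y

(a) The degree is 2 — a generic line meets the curve in up to 2 points.
(b) Against the integer gridlines: it meets the y-axis at y = 0 (among the integer gridlines); it crosses the x-axis at the gridline x = 0.
(c) These observations pin down the coefficients.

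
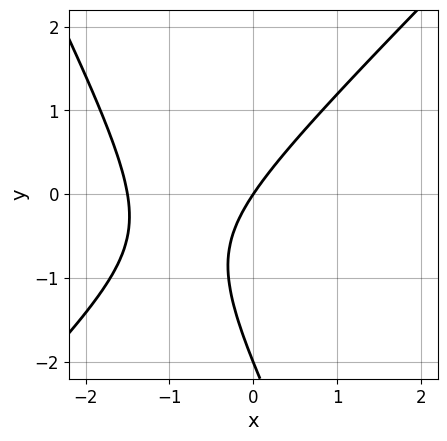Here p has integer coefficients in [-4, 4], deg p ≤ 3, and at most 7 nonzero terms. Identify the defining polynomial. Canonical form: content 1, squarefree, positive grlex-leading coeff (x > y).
2*x^2 - x*y - y^2 + 3*x - 2*y

1. The degree is 2 — no degree-1 curve has this shape.
2. From the axis intercepts and sections: it crosses the x-axis at the gridline x = 0; the y-axis gridline crossings are at y ∈ {-2, 0}.
3. Fitting integer coefficients to these (and the overall shape) gives p.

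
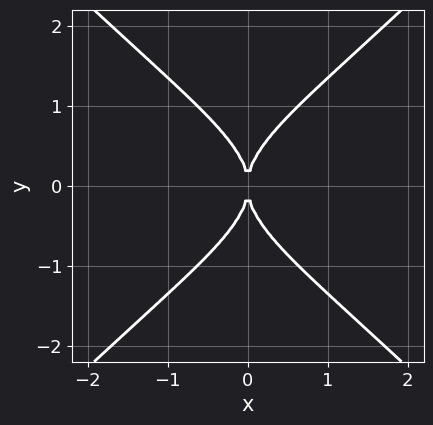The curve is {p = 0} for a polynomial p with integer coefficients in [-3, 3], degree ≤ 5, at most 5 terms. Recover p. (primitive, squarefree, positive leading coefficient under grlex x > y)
(a) deg p = 4. The shape is more complex than any degree-3 curve.
(b) Symmetries: mirror symmetry x ↦ −x ⇒ only even powers of x; it's symmetric under y → −y, forcing even powers of y.
(c) From the axis intercepts and sections: it meets the y-axis at y = 0 (among the integer gridlines); it crosses the x-axis at the gridline x = 0.
(d) The integer polynomial consistent with all of this is the stated p.

2*x^2*y^2 - 2*y^4 + 3*x^2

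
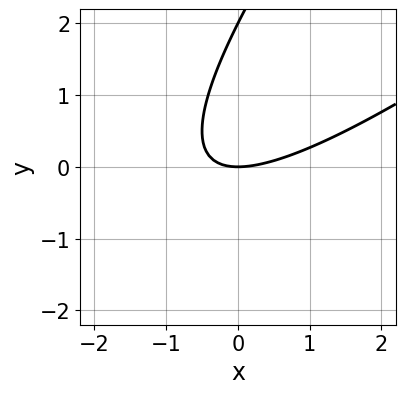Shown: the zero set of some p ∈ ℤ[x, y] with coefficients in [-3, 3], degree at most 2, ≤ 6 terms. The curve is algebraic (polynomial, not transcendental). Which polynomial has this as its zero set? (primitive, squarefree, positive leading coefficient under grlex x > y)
x^2 - 2*x*y + y^2 - 2*y

First, degree: a generic line meets the curve in up to 2 points, so deg p = 2.
Then, observable constraints: one x-axis crossing is at x = 0; among the integer gridlines, it crosses the y-axis at y ∈ {0, 2}.
Finally, fitting integer coefficients to these (and the overall shape) gives p.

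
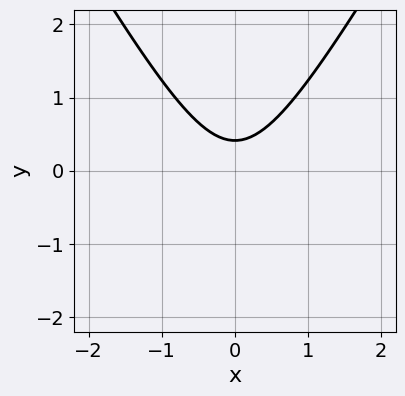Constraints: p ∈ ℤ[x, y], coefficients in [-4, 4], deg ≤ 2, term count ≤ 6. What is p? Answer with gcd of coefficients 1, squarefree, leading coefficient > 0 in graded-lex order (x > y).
First, deg p = 2. No degree-1 curve has this shape.
Next, symmetries: it's symmetric under x → −x, forcing even powers of x.
Next, observable constraints: the curve avoids every integer x-axis point in the box.
Finally, matching integer coefficients to the picture gives p.

3*x^2 - y^2 - 2*y + 1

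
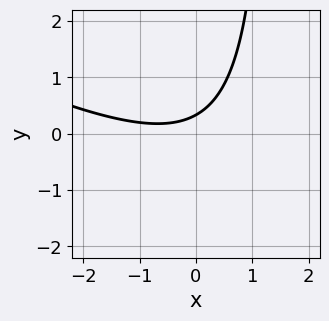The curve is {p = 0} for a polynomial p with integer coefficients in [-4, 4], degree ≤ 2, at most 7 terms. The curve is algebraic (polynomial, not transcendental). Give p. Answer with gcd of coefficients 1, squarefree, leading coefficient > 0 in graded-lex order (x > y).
x^2 + 2*x*y + x - 3*y + 1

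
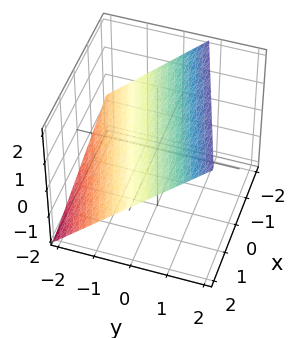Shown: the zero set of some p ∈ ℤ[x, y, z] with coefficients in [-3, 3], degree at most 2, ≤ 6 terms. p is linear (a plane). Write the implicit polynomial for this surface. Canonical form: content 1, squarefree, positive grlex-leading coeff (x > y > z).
x - 3*y + 3*z - 2

First, the degree is 1 — every cross-section is a straight line — this is a plane.
Next, observable constraints: it crosses the x-axis at the gridline x = 2.
Finally, matching integer coefficients to the picture gives p.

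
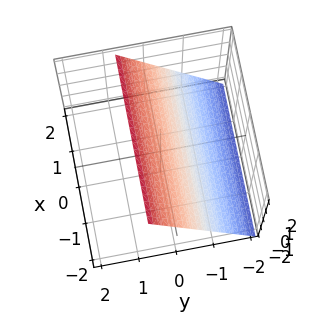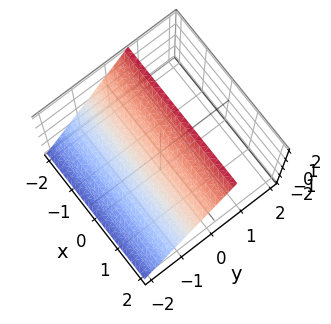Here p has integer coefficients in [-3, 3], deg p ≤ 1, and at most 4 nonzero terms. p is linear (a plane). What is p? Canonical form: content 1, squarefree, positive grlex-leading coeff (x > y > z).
3*y - 2*z + 2

First, the degree is 1 — the surface is flat (a plane).
Then, from the visible intercepts: it meets the z-axis at z = 1 (among the integer gridlines); no x-intercept at any integer in the box.
Finally, these observations pin down the coefficients.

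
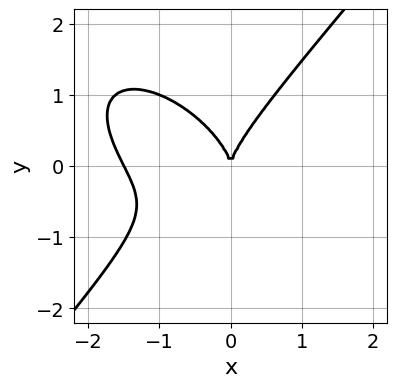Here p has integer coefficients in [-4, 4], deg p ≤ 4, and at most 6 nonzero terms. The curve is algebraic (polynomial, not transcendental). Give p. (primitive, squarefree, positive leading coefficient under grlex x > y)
First, the degree is 3 — a generic line meets the curve in up to 3 points.
Next, reading off the gridlines: one y-axis crossing is at y = 0; it crosses the x-axis at the gridline x = 0.
Finally, the integer polynomial consistent with all of this is the stated p.

2*x^3 + x^2*y - 2*y^3 + 3*x^2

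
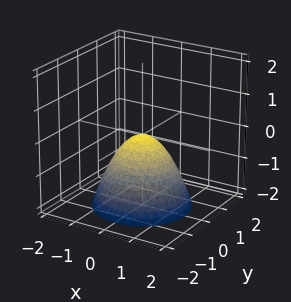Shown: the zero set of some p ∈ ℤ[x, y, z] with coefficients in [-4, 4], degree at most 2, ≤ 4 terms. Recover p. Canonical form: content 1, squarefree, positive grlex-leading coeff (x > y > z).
x^2 + y^2 + z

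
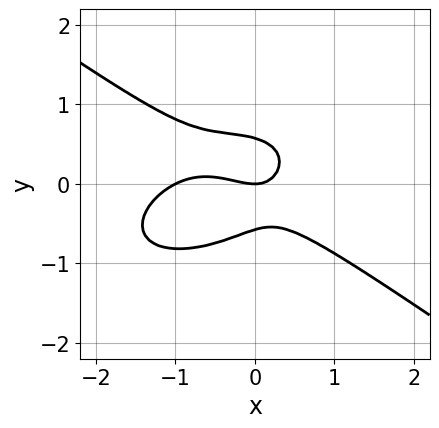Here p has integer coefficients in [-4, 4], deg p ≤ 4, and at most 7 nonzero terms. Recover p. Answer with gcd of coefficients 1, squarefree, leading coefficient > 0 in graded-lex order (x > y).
1. deg p = 3. The shape is more complex than any degree-2 curve.
2. Reading off the gridlines: among the integer gridlines, it crosses the x-axis at x ∈ {-1, 0}; it crosses the y-axis at the gridline y = 0.
3. Putting this together gives p.

x^3 + 3*y^3 + x^2 + x*y - y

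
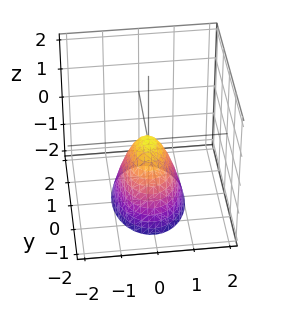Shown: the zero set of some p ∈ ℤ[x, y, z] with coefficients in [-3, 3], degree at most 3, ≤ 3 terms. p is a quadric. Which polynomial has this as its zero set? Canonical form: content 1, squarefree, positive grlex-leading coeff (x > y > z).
First, the degree is 2 — a paraboloid; a quadric.
Next, symmetries: mirror symmetry y ↦ −y ⇒ only even powers of y; the x ↦ −x reflection is a symmetry, so x appears only in even powers.
Then, against the integer gridlines: one x-axis crossing is at x = 0; one y-axis crossing is at y = 0; it meets the z-axis at z = 0 (among the integer gridlines).
Finally, together with the visible shape, these determine p as stated.

2*x^2 + y^2 + z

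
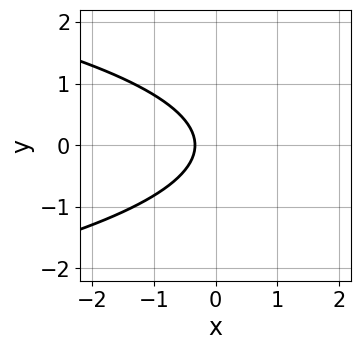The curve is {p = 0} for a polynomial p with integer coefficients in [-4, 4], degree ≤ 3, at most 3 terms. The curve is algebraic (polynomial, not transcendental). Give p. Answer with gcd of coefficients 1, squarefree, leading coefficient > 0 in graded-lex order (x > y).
3*y^2 + 3*x + 1

1. Degree: no degree-1 curve has this shape, so deg p = 2.
2. Symmetries: it's symmetric under y → −y, forcing even powers of y.
3. From the axis intercepts and sections: no y-intercept at any integer in the box.
4. Fitting integer coefficients to these (and the overall shape) gives p.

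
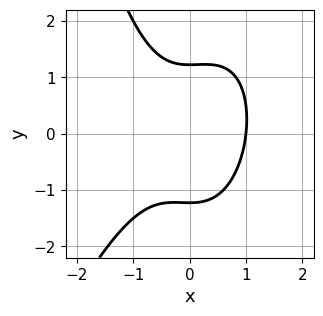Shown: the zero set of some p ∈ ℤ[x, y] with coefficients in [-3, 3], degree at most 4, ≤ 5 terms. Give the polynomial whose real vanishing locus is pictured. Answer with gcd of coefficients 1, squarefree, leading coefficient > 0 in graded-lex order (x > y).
3*x^3 - x^2*y + 2*y^2 - 3

First, the degree is 3 — a generic line meets the curve in up to 3 points.
Then, from the axis intercepts and sections: it meets the x-axis at x = 1 (among the integer gridlines).
Finally, these observations pin down the coefficients.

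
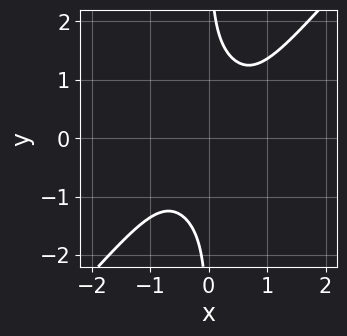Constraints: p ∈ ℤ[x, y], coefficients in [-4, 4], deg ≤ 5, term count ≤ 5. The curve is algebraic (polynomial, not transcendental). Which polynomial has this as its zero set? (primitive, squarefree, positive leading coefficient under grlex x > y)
(a) Degree: the shape is more complex than any degree-3 curve, so deg p = 4.
(b) From the visible intercepts: it misses every integer gridline on the x-axis; the curve avoids every integer y-axis point in the box.
(c) Together with the visible shape, these determine p as stated.

3*x^4 - 2*x*y^3 + 2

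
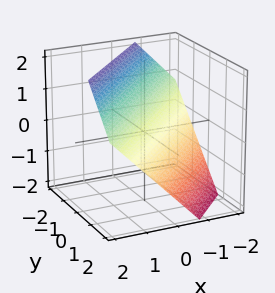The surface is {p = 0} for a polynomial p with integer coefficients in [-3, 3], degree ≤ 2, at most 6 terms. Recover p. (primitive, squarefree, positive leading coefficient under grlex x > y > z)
3*x - 3*y - 3*z + 2

1. Degree: the surface is flat (a plane), so deg p = 1.
2. Putting this together gives p.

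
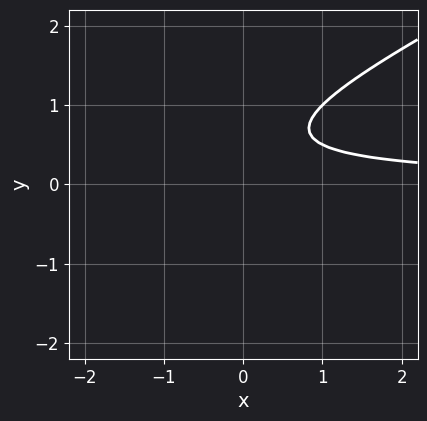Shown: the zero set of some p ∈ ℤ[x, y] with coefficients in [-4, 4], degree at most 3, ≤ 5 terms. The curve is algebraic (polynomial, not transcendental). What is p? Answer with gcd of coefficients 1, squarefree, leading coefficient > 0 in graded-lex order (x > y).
1. The degree is 2 — the shape is more complex than any degree-1 curve.
2. Reading off the gridlines: the curve avoids every integer y-axis point in the box; no x-intercept at any integer in the box.
3. The integer polynomial consistent with all of this is the stated p.

x*y - 2*y^2 + 2*y - 1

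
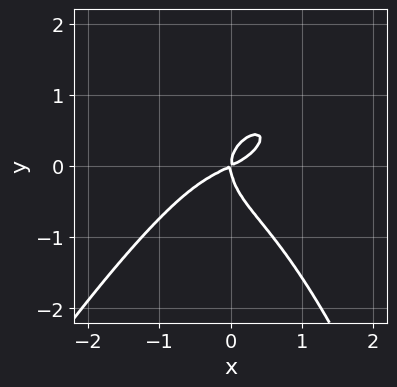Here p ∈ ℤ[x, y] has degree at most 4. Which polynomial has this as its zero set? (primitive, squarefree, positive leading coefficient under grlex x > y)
First, degree: a generic line meets the curve in up to 4 points, so deg p = 4.
Next, reading off the gridlines: it crosses the y-axis at the gridline y = 0; it meets the x-axis at x = 0 (among the integer gridlines).
Finally, the integer polynomial consistent with all of this is the stated p.

2*x^4 - x^3*y + 2*y^3 + x^2 - 2*x*y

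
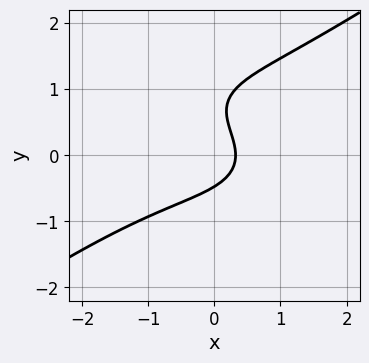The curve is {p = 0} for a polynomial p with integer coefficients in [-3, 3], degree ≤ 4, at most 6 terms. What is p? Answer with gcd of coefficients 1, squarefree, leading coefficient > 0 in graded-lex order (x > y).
1. Degree: a generic line meets the curve in up to 3 points, so deg p = 3.
2. Matching integer coefficients to the picture gives p.

x^3 - 3*y^3 + 3*y^2 + 3*x - 1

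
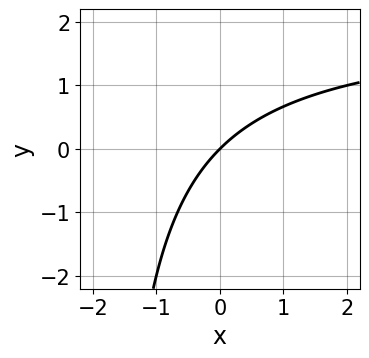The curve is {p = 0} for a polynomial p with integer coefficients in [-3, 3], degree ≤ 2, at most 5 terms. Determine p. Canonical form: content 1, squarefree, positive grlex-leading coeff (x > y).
x*y - 2*x + 2*y

The degree is 2 — no degree-1 curve has this shape.
Against the integer gridlines: it crosses the x-axis at the gridline x = 0; one y-axis crossing is at y = 0.
The integer polynomial consistent with all of this is the stated p.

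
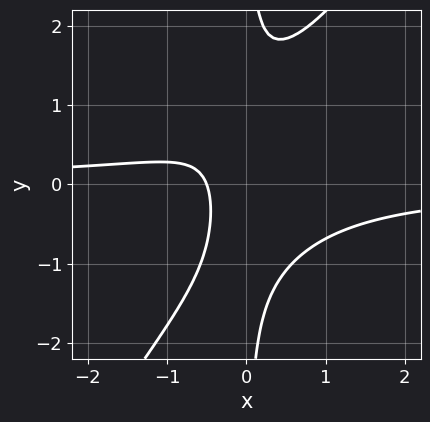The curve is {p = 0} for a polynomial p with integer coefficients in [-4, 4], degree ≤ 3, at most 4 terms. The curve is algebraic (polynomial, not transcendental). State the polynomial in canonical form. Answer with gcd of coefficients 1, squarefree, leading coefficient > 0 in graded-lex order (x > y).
The degree is 3 — a generic line meets the curve in up to 3 points.
From the visible intercepts: no y-intercept at any integer in the box.
Solving for integer coefficients yields p as stated.

3*x^2*y - 2*x*y^2 + 2*x + 1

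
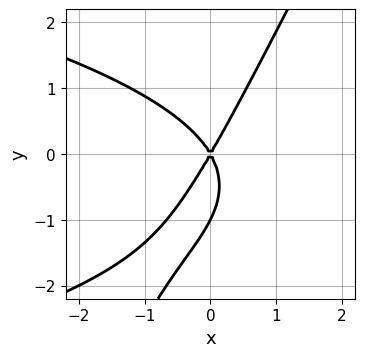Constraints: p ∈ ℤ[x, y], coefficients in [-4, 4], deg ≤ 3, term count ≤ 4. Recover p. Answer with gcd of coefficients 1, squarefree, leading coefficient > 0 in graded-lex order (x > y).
2*x*y^2 - y^3 + 3*x^2 - y^2

First, the degree is 3 — no degree-2 curve has this shape.
Next, checking where it meets the axes: it meets the x-axis at x = 0 (among the integer gridlines); among the integer gridlines, it crosses the y-axis at y ∈ {-1, 0}.
Finally, fitting integer coefficients to these (and the overall shape) gives p.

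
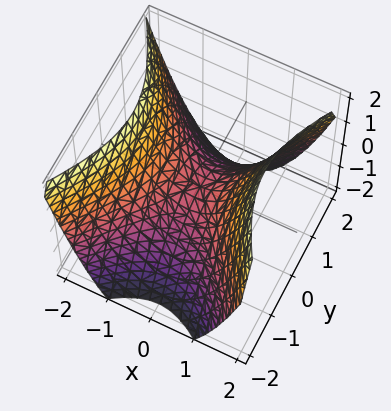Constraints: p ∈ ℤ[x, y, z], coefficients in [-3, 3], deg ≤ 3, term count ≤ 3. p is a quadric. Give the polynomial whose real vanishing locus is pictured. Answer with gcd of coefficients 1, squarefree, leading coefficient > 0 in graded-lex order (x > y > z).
3*x^2 - 2*y^2 - 3*z

(a) deg p = 2.
(b) Symmetries: the y ↦ −y reflection is a symmetry, so y appears only in even powers; it's symmetric under x → −x, forcing even powers of x.
(c) From the axis intercepts and sections: one x-axis crossing is at x = 0; it crosses the y-axis at the gridline y = 0; it crosses the z-axis at the gridline z = 0.
(d) The integer polynomial consistent with all of this is the stated p.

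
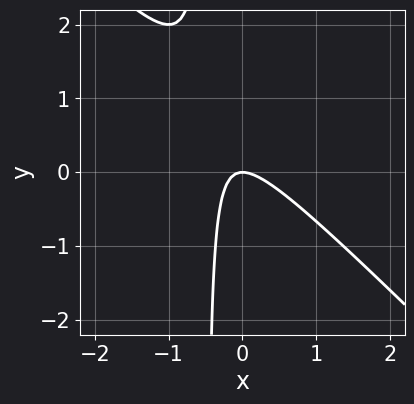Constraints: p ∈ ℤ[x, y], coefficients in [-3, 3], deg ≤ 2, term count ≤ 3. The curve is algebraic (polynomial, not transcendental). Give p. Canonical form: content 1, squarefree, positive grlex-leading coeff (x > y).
2*x^2 + 2*x*y + y

1. Degree: the shape is more complex than any degree-1 curve, so deg p = 2.
2. Observable constraints: one y-axis crossing is at y = 0; it meets the x-axis at x = 0 (among the integer gridlines).
3. Fitting integer coefficients to these (and the overall shape) gives p.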